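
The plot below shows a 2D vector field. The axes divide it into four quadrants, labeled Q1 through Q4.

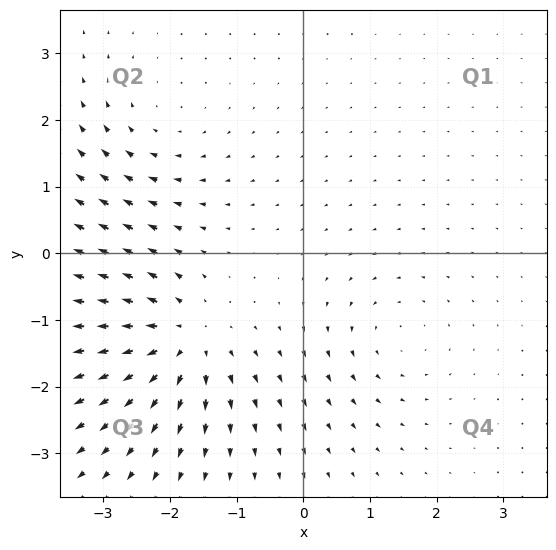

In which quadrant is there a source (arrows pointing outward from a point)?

Q3

The source sits at approximately (-1.8, -1.3), which lies in quadrant Q3. The divergence there is about +6, positive as expected for a source.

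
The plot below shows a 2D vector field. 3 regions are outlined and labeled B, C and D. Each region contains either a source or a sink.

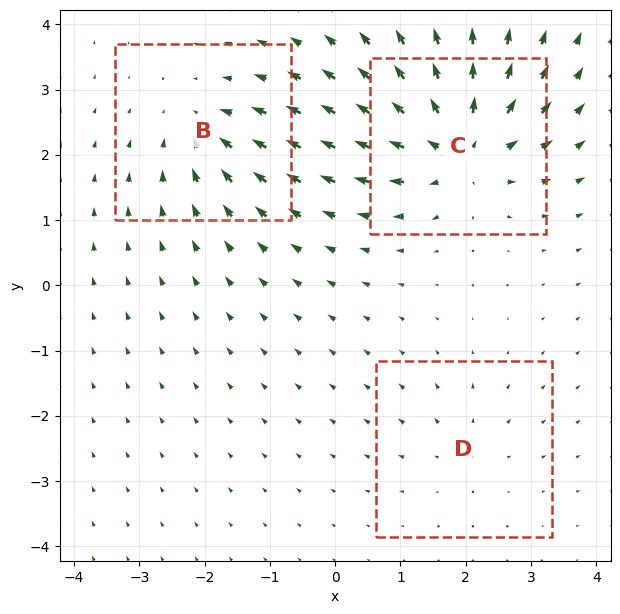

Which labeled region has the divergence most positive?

Divergence at each region's feature centre — B: about -4, C: about +6, D: about +2. Region C is most positive.

C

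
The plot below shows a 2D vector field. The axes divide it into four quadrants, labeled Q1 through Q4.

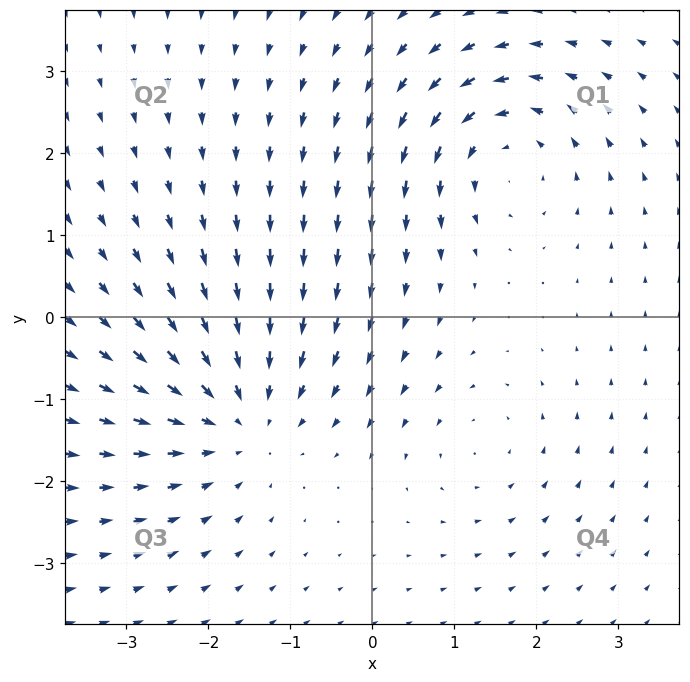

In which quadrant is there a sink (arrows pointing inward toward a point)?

Q3

The sink sits at approximately (-1.6, -1.2), which lies in quadrant Q3. The divergence there is about -4, negative as expected for a sink.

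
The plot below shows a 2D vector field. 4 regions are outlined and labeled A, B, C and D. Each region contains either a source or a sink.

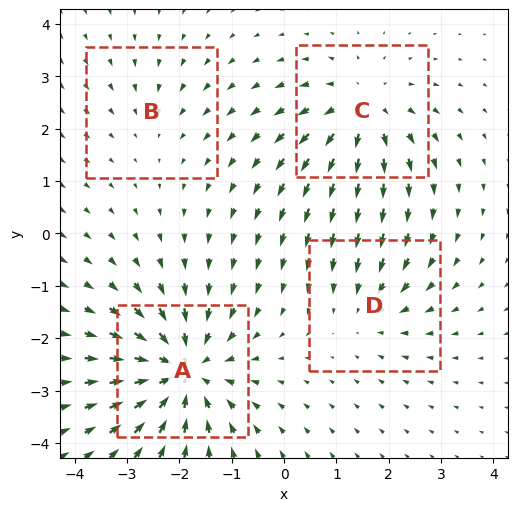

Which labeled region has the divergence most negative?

A

Divergence at each region's feature centre — A: about -7, B: about -2, C: about +5, D: about -3. Region A is most negative.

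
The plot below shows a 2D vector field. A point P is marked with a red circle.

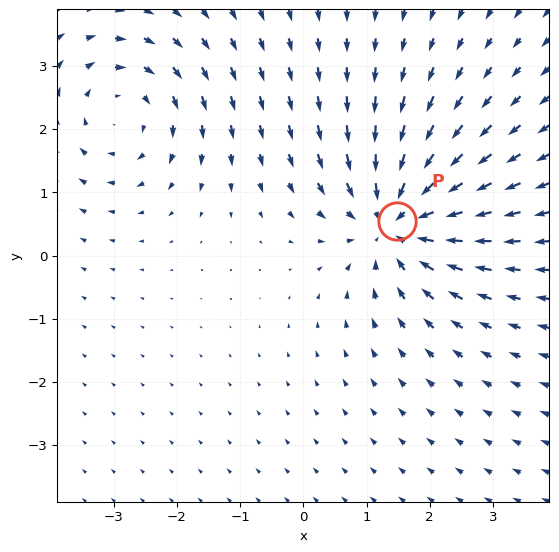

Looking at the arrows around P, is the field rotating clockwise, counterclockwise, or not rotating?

not rotating

Near P at (1.5, 0.5) the arrows show no circulation. The curl there is ≈0.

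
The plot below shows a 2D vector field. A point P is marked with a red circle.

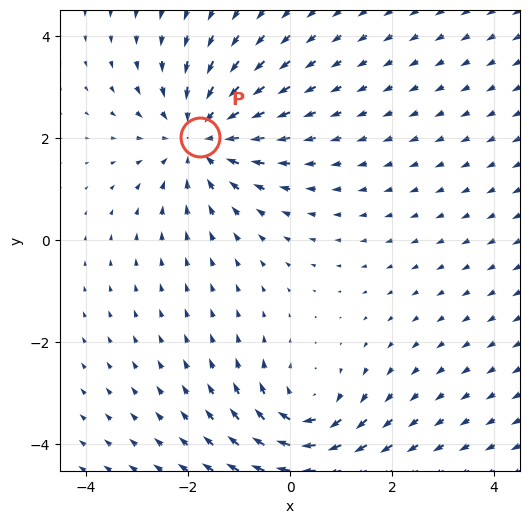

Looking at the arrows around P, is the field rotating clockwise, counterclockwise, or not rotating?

not rotating

Near P at (-1.8, 2.0) the arrows show no circulation. The curl there is ≈0.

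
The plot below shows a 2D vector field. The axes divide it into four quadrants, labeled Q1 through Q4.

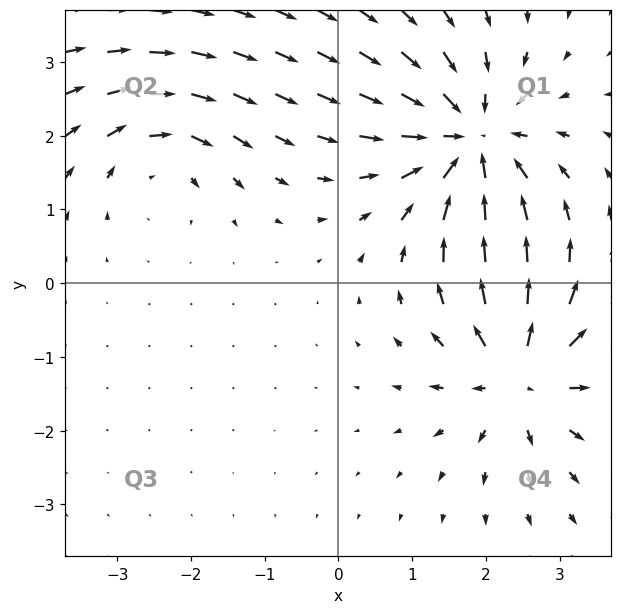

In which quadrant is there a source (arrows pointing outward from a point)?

Q4

The source sits at approximately (2.5, -1.2), which lies in quadrant Q4. The divergence there is about +5, positive as expected for a source.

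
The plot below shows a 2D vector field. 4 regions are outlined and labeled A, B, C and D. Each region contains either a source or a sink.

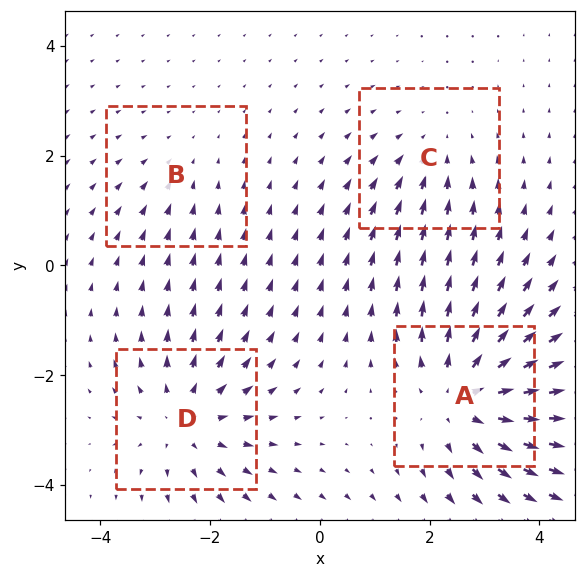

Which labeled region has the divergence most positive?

Divergence at each region's feature centre — A: about +6, B: about -2, C: about -3, D: about +4. Region A is most positive.

A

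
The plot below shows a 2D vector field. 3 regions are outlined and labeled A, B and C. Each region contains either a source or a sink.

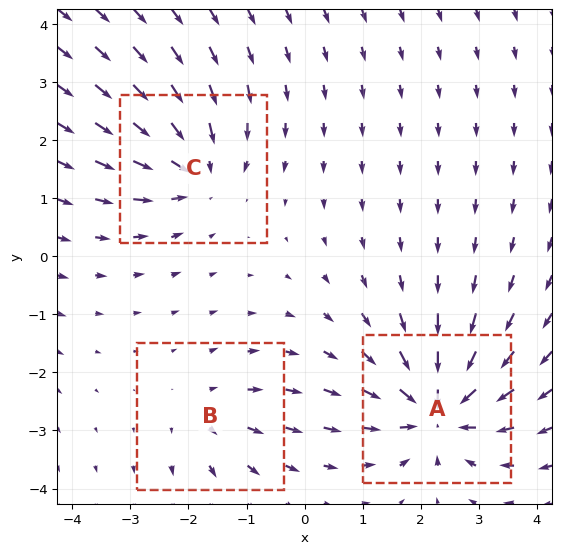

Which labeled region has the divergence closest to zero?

Divergence at each region's feature centre — A: about -6, B: about +2, C: about -4. Region B is closest to zero.

B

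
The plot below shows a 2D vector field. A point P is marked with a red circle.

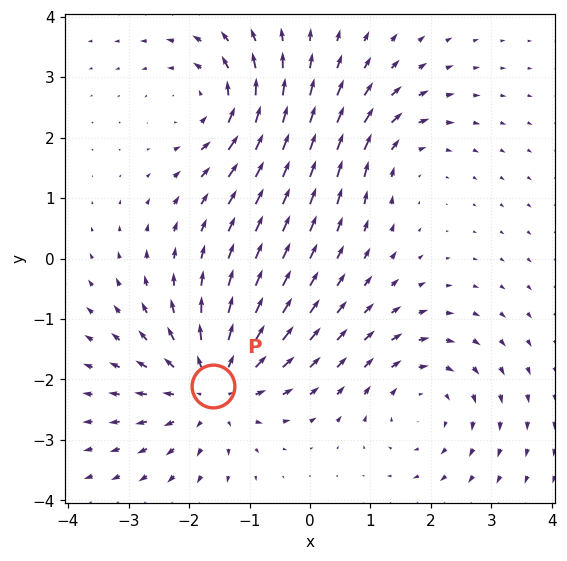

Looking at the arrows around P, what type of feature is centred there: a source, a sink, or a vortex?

At P (-1.6, -2.1) the arrows spread outward. Divergence about +5, curl ≈0 — positive divergence with near-zero curl is a source.

source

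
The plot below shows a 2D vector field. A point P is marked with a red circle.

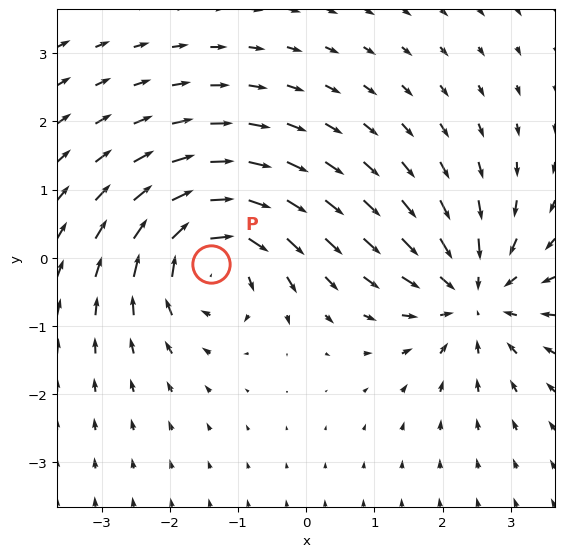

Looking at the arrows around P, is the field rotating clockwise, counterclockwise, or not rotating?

Near P at (-1.4, -0.1) the arrows circulate clockwise. The curl (z-component) there is about -6; negative curl means clockwise rotation.

clockwise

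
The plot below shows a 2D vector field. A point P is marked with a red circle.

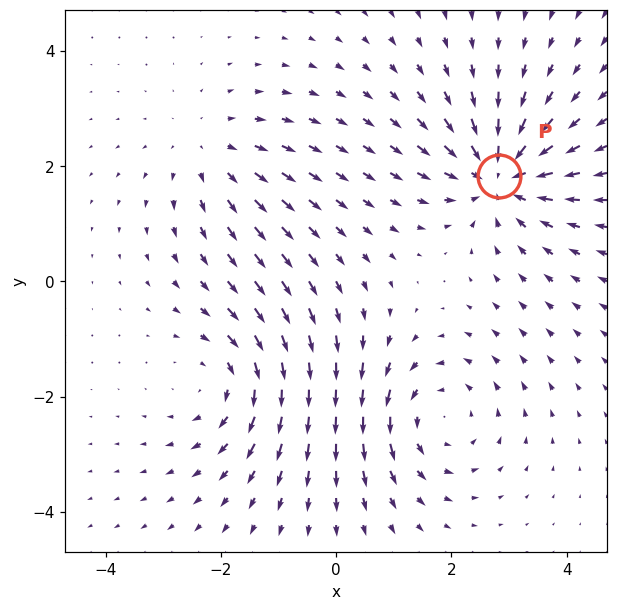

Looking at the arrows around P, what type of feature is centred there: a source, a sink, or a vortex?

sink

At P (2.8, 1.8) the arrows converge inward. Divergence about -5, curl ≈0 — negative divergence with near-zero curl is a sink.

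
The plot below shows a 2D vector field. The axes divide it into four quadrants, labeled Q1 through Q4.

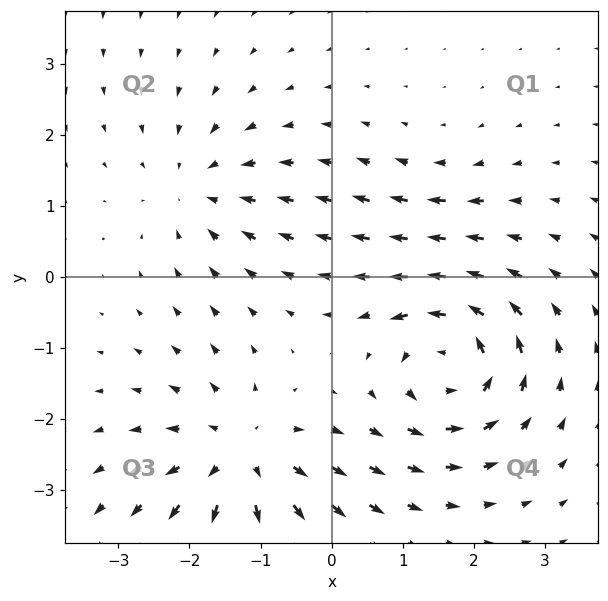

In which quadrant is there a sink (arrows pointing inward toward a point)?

Q2

The sink sits at approximately (-1.9, 1.2), which lies in quadrant Q2. The divergence there is about -4, negative as expected for a sink.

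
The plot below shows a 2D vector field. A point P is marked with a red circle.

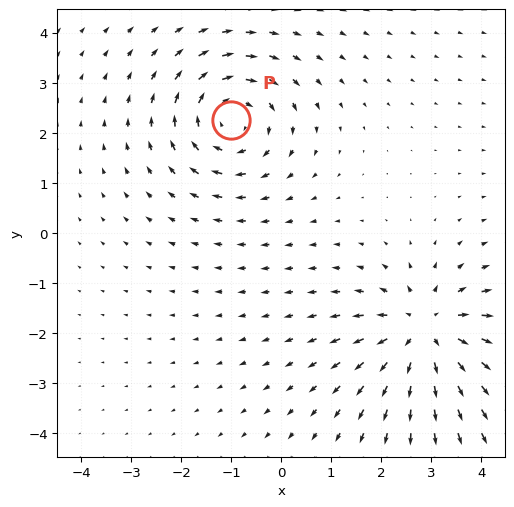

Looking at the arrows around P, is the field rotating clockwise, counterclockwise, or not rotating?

Near P at (-1.0, 2.3) the arrows circulate clockwise. The curl (z-component) there is about -5; negative curl means clockwise rotation.

clockwise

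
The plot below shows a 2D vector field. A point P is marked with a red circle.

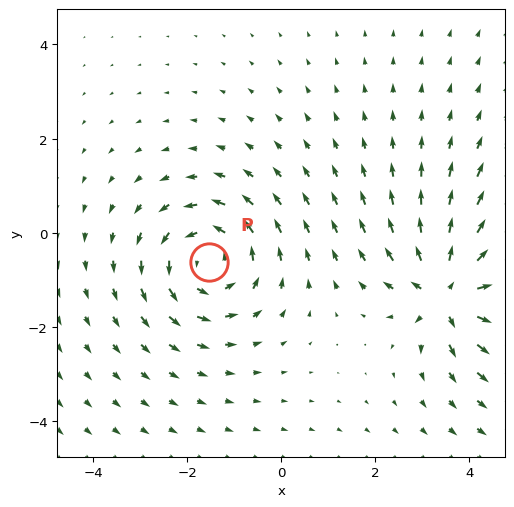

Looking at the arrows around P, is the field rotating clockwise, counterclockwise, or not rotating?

Near P at (-1.5, -0.6) the arrows circulate counterclockwise. The curl (z-component) there is about +3; positive curl means counterclockwise rotation.

counterclockwise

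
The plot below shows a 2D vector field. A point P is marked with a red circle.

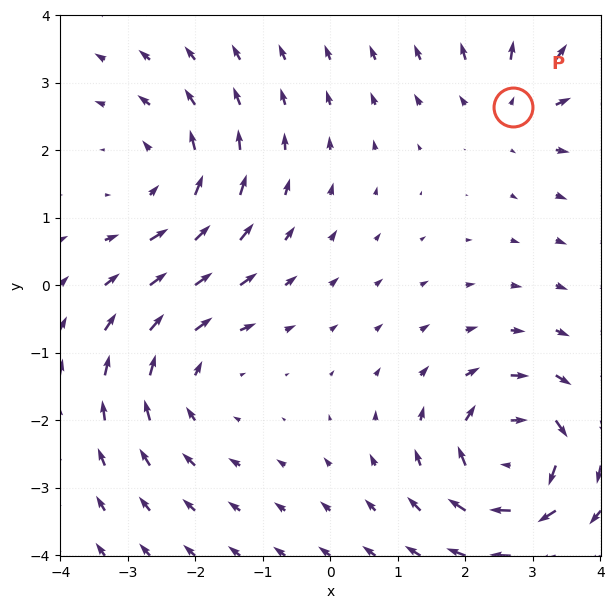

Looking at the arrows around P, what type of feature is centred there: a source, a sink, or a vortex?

source

At P (2.7, 2.6) the arrows spread outward. Divergence about +3, curl ≈0 — positive divergence with near-zero curl is a source.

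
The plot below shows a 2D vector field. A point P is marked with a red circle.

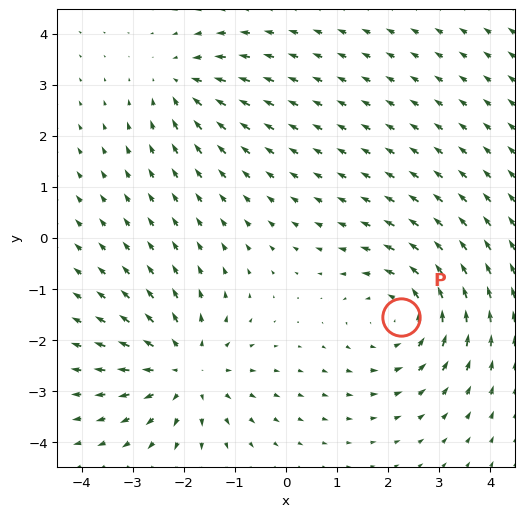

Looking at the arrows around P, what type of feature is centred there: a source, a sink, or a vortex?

vortex

At P (2.2, -1.5) the arrows circulate counterclockwise. Divergence ≈0, curl about +4 — near-zero divergence with nonzero curl is a vortex.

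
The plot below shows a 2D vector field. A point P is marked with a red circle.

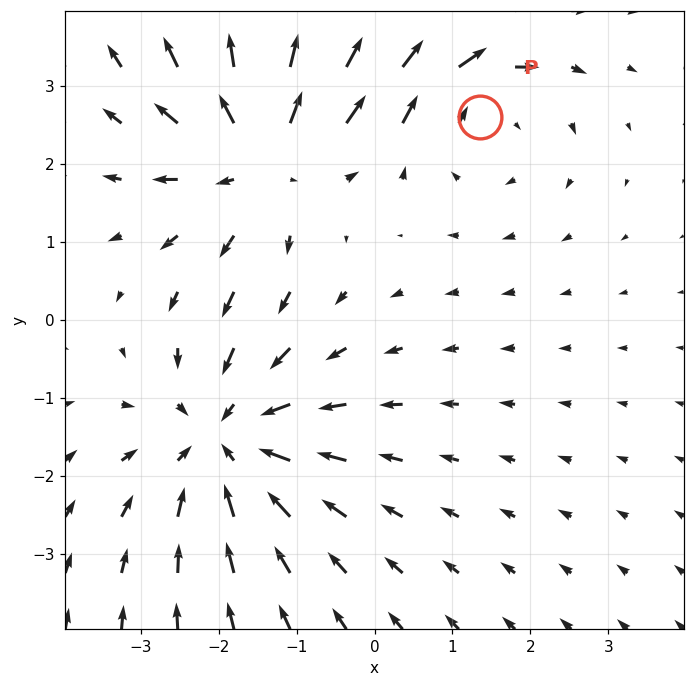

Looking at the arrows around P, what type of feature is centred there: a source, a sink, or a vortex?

vortex

At P (1.4, 2.6) the arrows circulate clockwise. Divergence ≈0, curl about -3 — near-zero divergence with nonzero curl is a vortex.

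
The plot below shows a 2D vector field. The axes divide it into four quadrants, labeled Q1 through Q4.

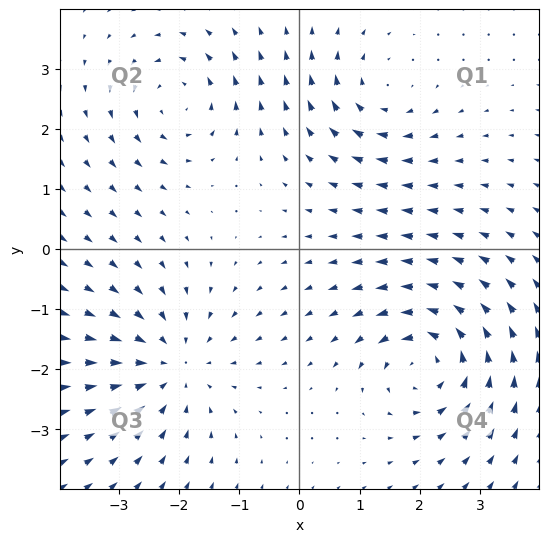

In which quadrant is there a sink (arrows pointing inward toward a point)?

The sink sits at approximately (-2.1, -1.9), which lies in quadrant Q3. The divergence there is about -4, negative as expected for a sink.

Q3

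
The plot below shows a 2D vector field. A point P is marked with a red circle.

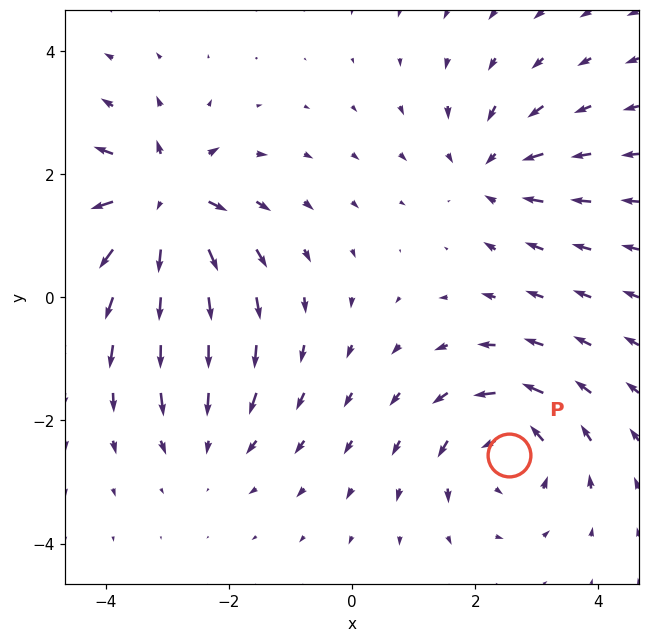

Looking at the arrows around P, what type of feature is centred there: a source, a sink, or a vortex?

vortex

At P (2.6, -2.6) the arrows circulate counterclockwise. Divergence ≈0, curl about +5 — near-zero divergence with nonzero curl is a vortex.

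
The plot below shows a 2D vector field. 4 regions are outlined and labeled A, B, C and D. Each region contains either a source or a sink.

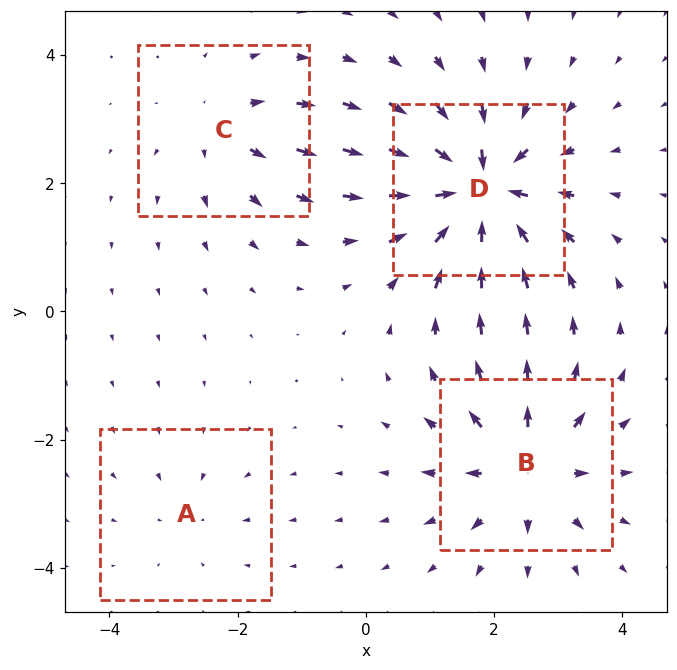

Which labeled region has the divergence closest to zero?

Divergence at each region's feature centre — A: about -2, B: about +6, C: about +4, D: about -8. Region A is closest to zero.

A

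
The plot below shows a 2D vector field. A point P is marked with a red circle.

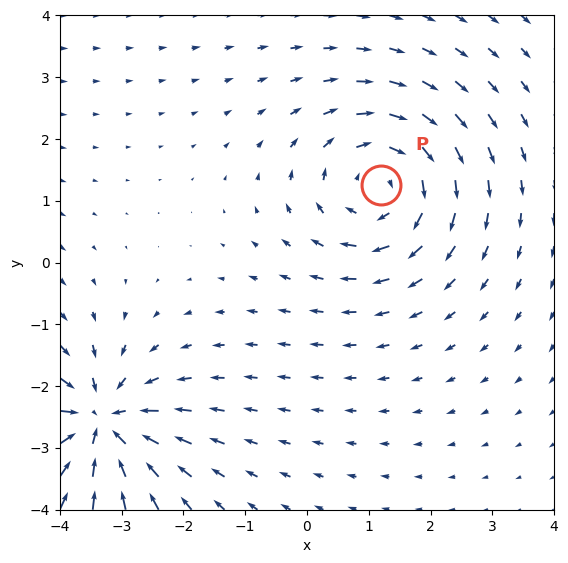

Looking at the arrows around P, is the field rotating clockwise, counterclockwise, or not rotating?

Near P at (1.2, 1.3) the arrows circulate clockwise. The curl (z-component) there is about -4; negative curl means clockwise rotation.

clockwise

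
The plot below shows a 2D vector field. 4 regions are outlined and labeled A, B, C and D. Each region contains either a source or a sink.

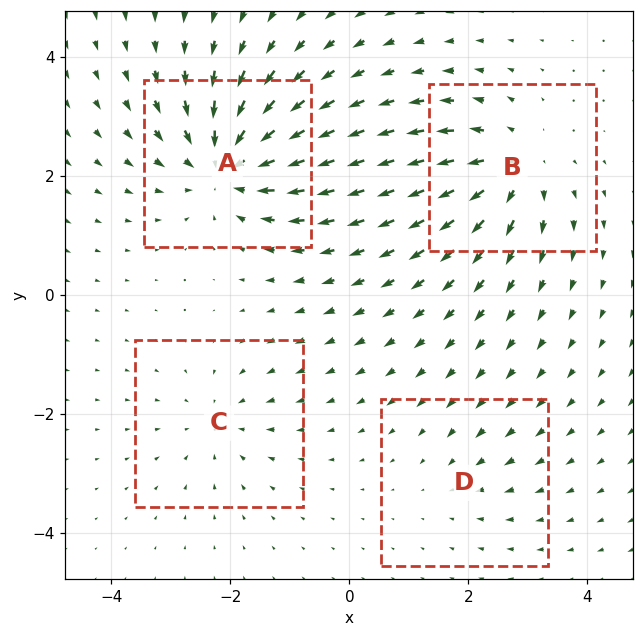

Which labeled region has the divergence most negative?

A

Divergence at each region's feature centre — A: about -7, B: about +5, C: about -3, D: about -2. Region A is most negative.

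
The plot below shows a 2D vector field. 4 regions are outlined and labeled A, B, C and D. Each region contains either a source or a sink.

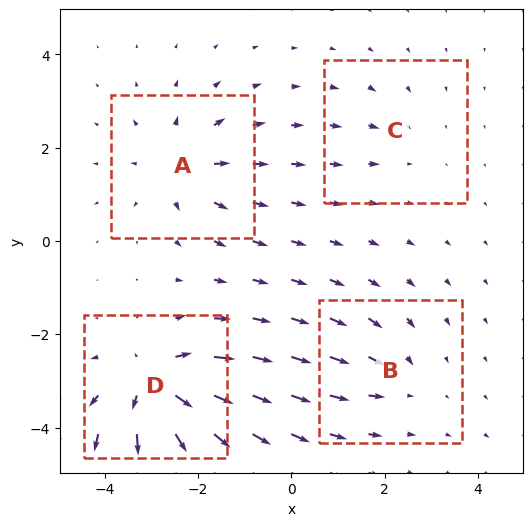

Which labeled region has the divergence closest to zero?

Divergence at each region's feature centre — A: about +5, B: about -3, C: about -2, D: about +8. Region C is closest to zero.

C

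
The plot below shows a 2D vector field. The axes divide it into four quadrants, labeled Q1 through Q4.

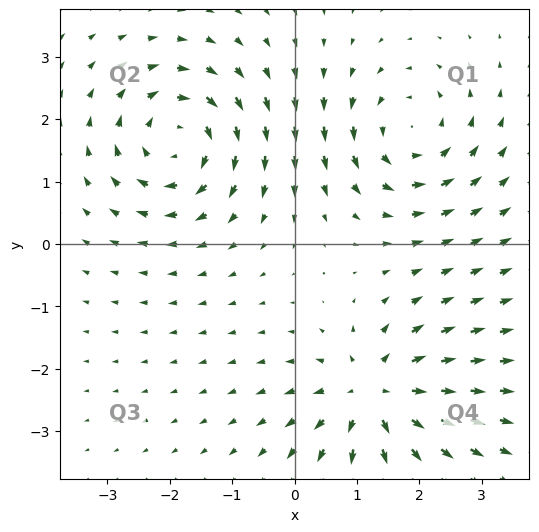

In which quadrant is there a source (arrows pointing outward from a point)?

The source sits at approximately (1.3, -2.4), which lies in quadrant Q4. The divergence there is about +6, positive as expected for a source.

Q4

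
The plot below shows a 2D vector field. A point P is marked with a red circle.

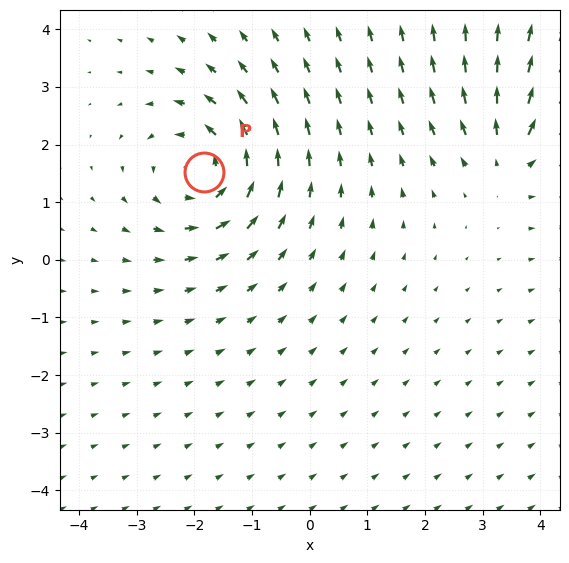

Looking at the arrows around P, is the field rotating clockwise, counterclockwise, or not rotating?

Near P at (-1.8, 1.5) the arrows circulate counterclockwise. The curl (z-component) there is about +4; positive curl means counterclockwise rotation.

counterclockwise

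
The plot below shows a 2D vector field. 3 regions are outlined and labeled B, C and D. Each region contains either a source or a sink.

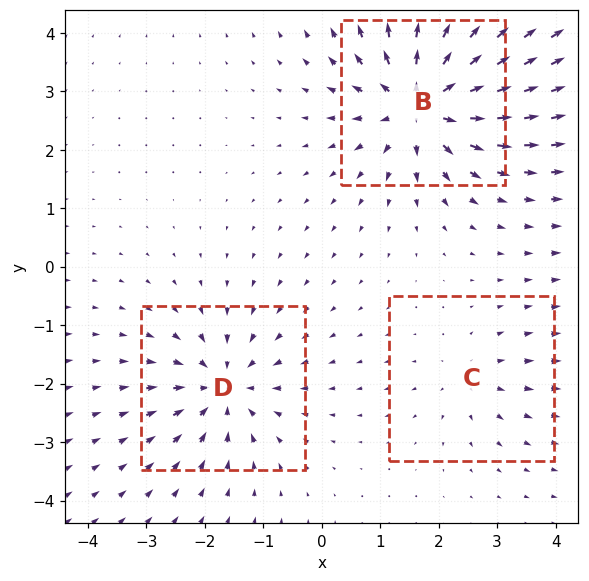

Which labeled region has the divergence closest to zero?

Divergence at each region's feature centre — B: about +6, C: about +2, D: about -4. Region C is closest to zero.

C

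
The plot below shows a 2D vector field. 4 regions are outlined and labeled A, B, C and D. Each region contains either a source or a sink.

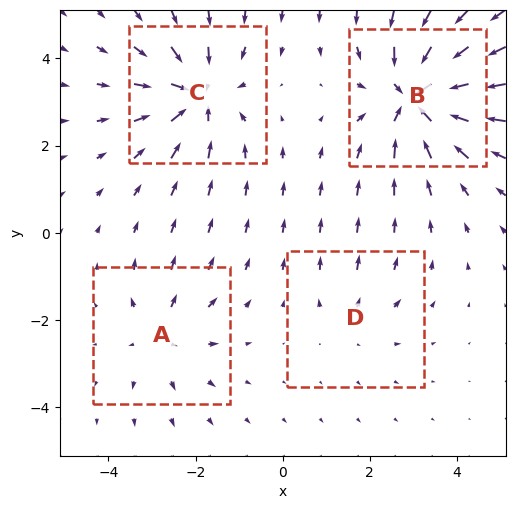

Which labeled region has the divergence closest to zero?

D

Divergence at each region's feature centre — A: about +3, B: about -6, C: about -5, D: about +2. Region D is closest to zero.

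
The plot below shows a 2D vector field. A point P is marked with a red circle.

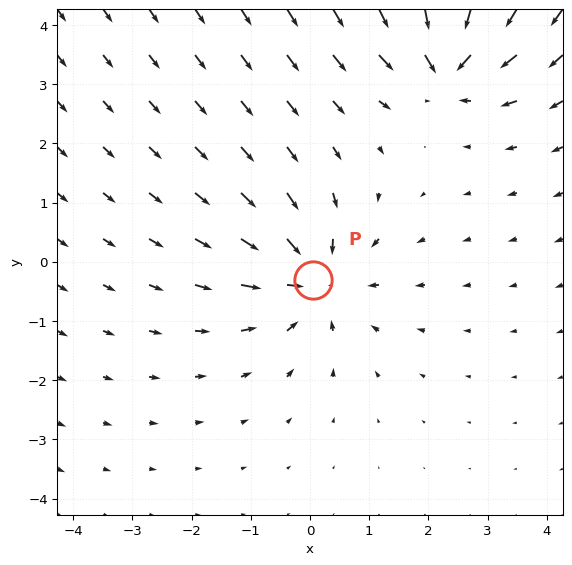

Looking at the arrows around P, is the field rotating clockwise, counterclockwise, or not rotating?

not rotating

Near P at (0.1, -0.3) the arrows show no circulation. The curl there is ≈0.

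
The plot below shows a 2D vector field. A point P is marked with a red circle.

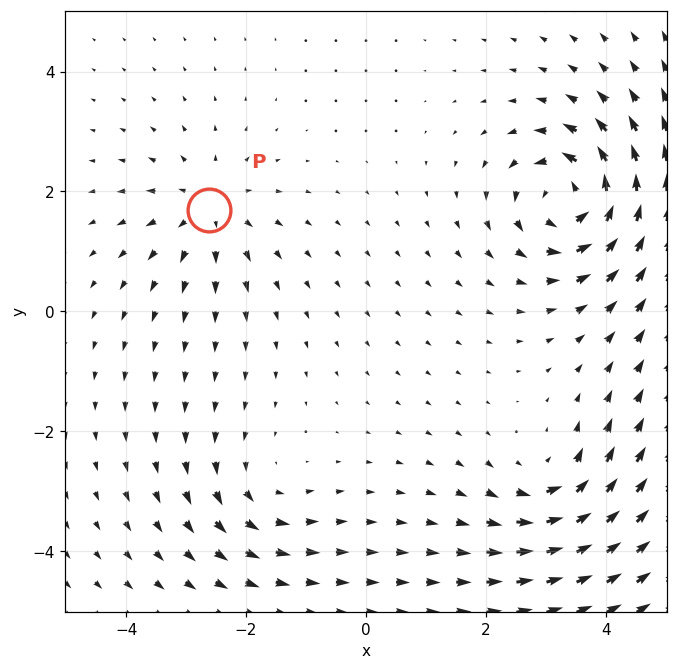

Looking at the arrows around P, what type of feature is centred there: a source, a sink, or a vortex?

source

At P (-2.6, 1.7) the arrows spread outward. Divergence about +3, curl ≈0 — positive divergence with near-zero curl is a source.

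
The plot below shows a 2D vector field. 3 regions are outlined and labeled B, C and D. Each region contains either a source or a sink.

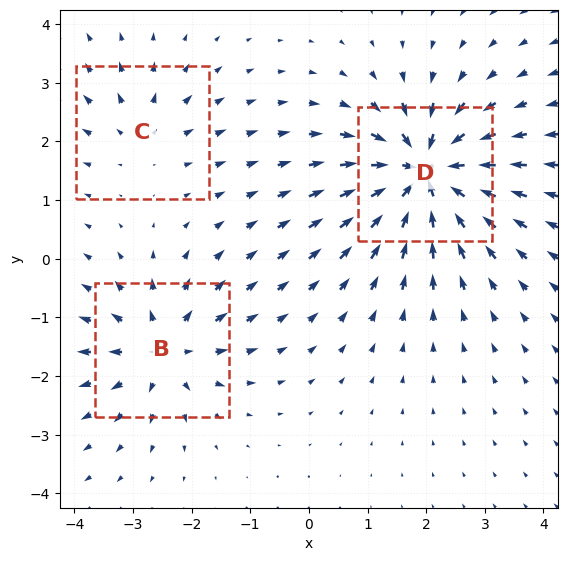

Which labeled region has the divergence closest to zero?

C

Divergence at each region's feature centre — B: about +4, C: about +2, D: about -6. Region C is closest to zero.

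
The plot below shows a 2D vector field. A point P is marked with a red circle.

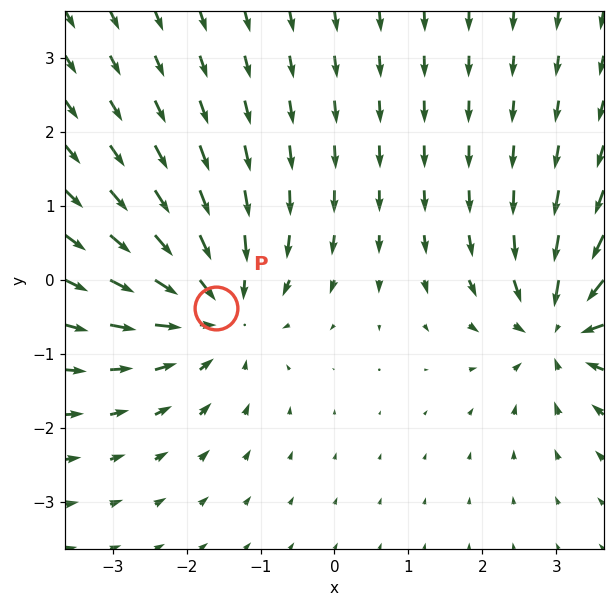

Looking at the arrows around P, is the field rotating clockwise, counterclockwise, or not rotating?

Near P at (-1.6, -0.4) the arrows show no circulation. The curl there is ≈0.

not rotating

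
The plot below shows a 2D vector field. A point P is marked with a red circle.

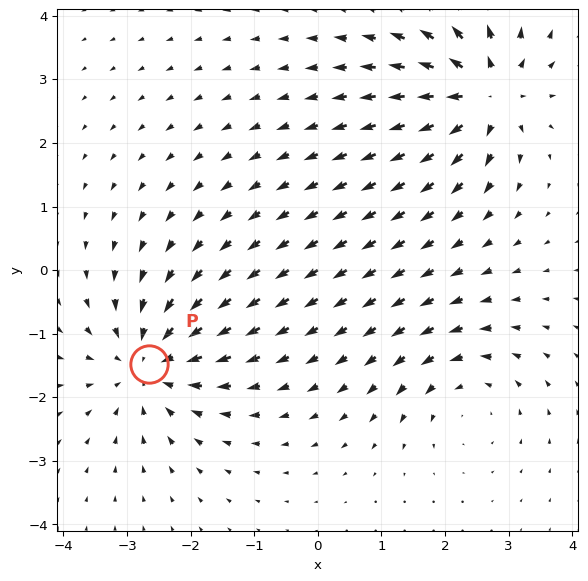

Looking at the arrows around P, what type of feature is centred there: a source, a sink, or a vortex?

At P (-2.6, -1.5) the arrows converge inward. Divergence about -5, curl ≈0 — negative divergence with near-zero curl is a sink.

sink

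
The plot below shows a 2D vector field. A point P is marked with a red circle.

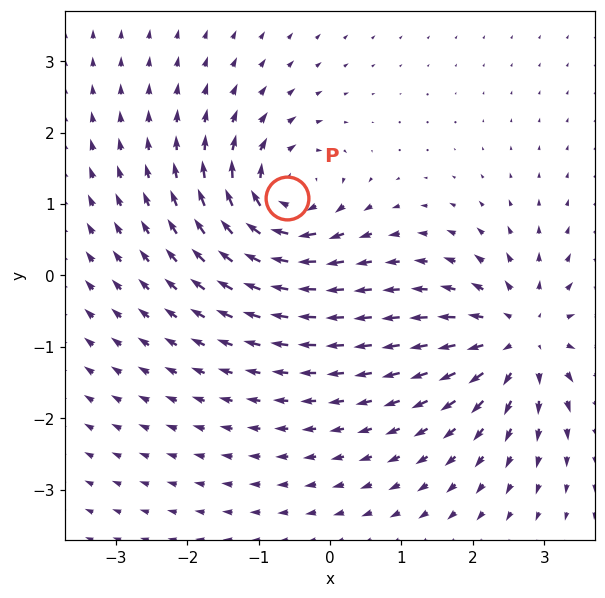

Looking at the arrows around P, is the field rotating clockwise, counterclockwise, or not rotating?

clockwise

Near P at (-0.6, 1.1) the arrows circulate clockwise. The curl (z-component) there is about -5; negative curl means clockwise rotation.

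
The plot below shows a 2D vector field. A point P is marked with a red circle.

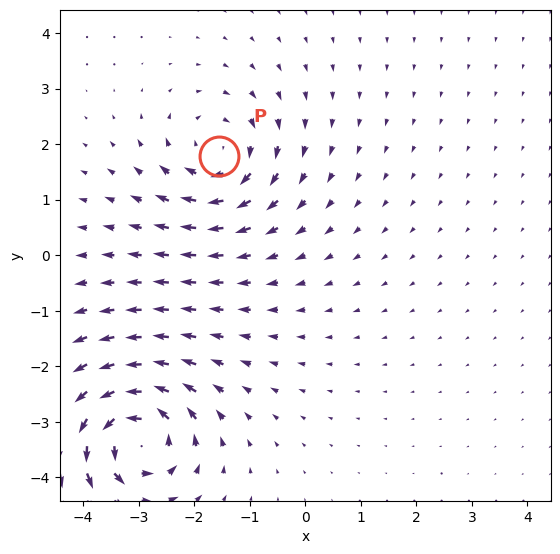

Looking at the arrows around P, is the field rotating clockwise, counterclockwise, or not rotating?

Near P at (-1.5, 1.8) the arrows circulate clockwise. The curl (z-component) there is about -4; negative curl means clockwise rotation.

clockwise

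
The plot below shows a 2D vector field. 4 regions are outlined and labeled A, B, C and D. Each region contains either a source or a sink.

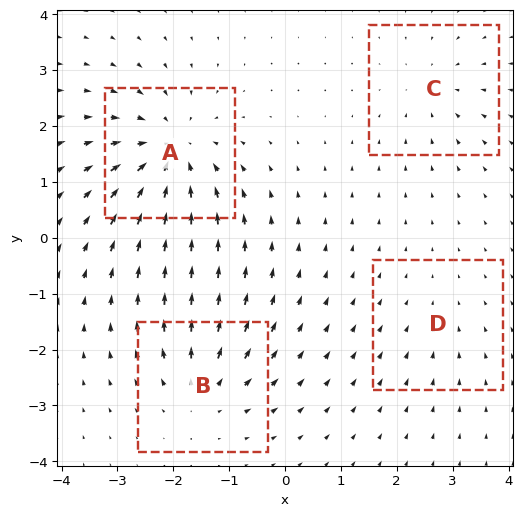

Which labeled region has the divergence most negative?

Divergence at each region's feature centre — A: about -7, B: about +5, C: about -3, D: about -2. Region A is most negative.

A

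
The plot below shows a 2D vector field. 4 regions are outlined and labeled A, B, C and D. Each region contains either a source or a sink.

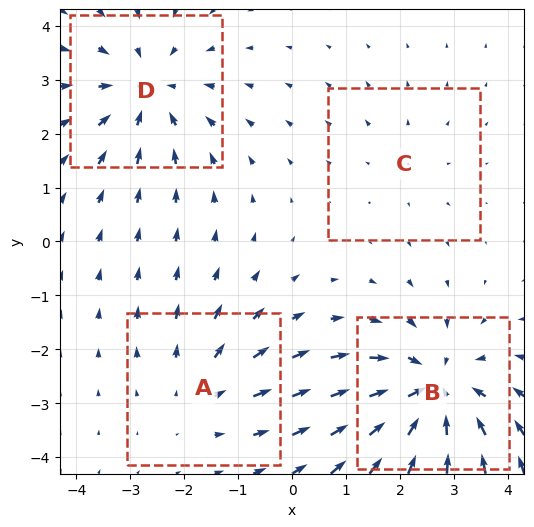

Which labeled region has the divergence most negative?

B

Divergence at each region's feature centre — A: about +3, B: about -5, C: about +2, D: about -4. Region B is most negative.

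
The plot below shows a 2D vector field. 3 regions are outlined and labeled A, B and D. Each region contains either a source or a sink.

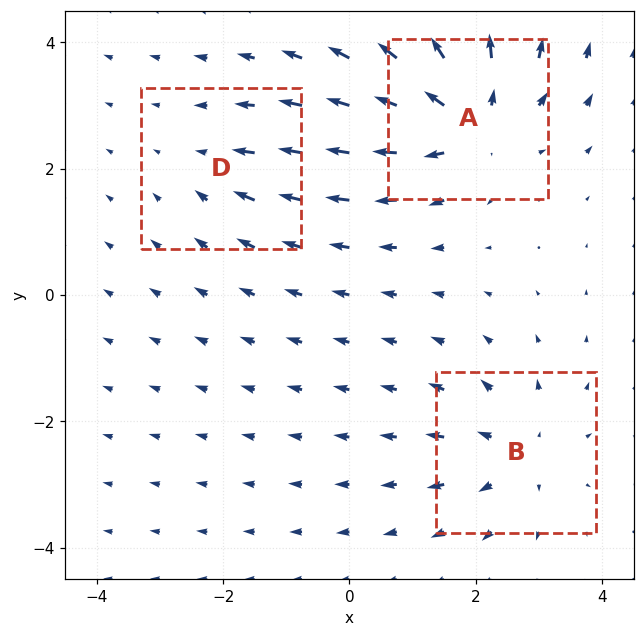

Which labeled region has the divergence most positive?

Divergence at each region's feature centre — A: about +5, B: about +3, D: about -2. Region A is most positive.

A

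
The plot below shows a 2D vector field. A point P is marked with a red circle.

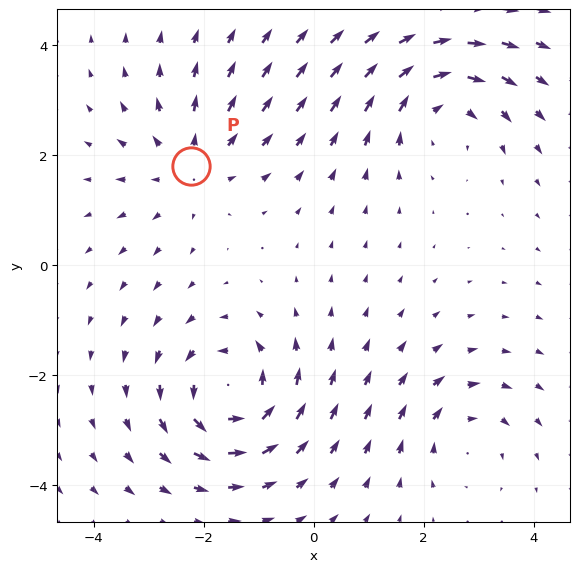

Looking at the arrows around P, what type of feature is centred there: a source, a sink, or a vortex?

source

At P (-2.2, 1.8) the arrows spread outward. Divergence about +3, curl ≈0 — positive divergence with near-zero curl is a source.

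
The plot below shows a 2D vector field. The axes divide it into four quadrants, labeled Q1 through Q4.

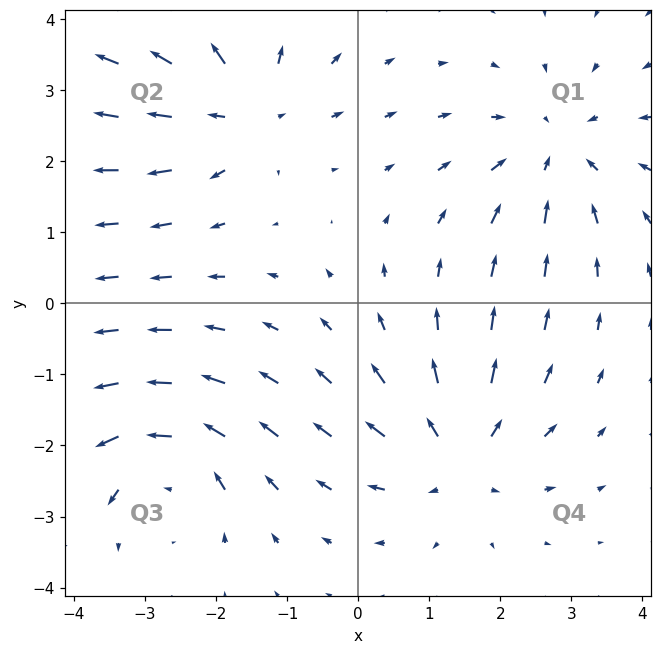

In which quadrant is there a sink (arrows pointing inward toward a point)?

Q1

The sink sits at approximately (2.8, 2.1), which lies in quadrant Q1. The divergence there is about -5, negative as expected for a sink.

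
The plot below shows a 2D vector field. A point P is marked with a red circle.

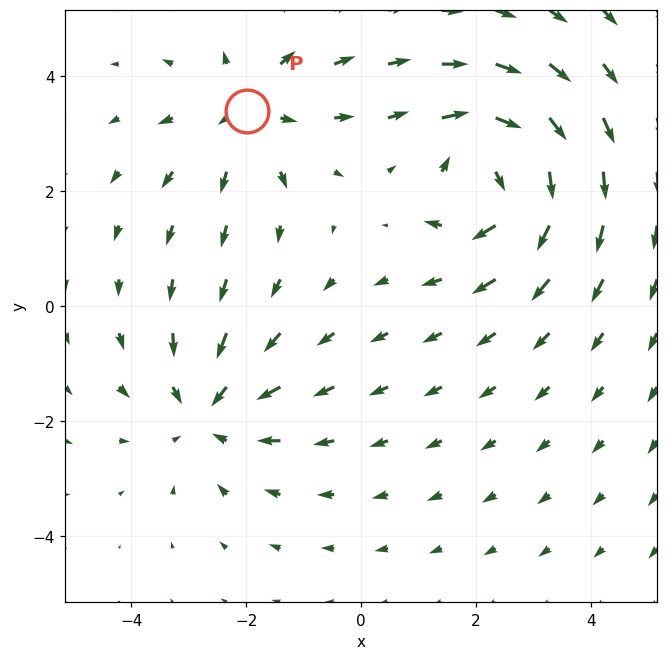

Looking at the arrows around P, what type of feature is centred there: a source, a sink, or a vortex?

At P (-2.0, 3.4) the arrows spread outward. Divergence about +3, curl ≈0 — positive divergence with near-zero curl is a source.

source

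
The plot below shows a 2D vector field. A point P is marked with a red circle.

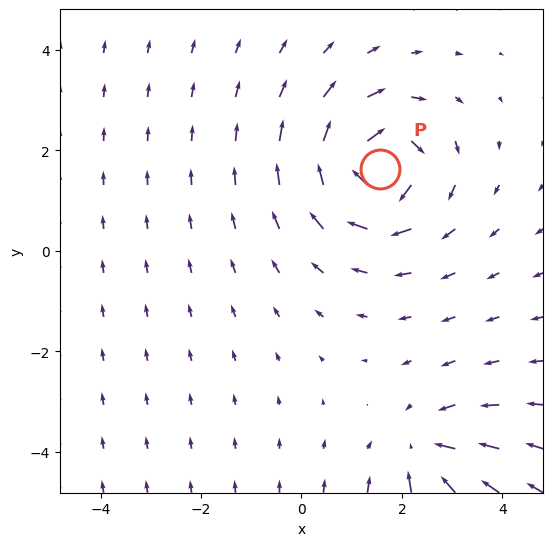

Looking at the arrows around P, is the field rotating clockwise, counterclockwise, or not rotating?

Near P at (1.6, 1.6) the arrows circulate clockwise. The curl (z-component) there is about -6; negative curl means clockwise rotation.

clockwise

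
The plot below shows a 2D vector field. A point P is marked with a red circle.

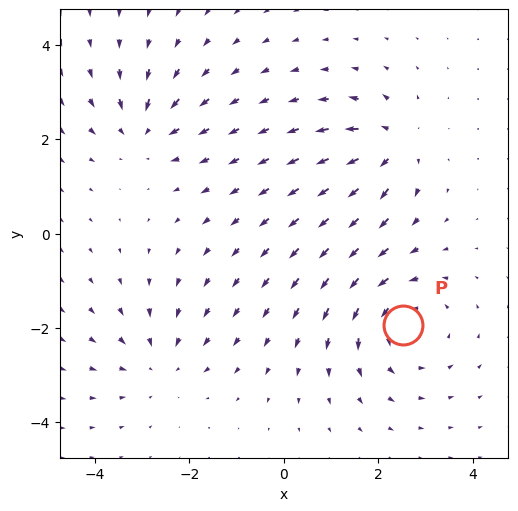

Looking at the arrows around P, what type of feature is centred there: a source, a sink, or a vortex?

vortex

At P (2.5, -1.9) the arrows circulate counterclockwise. Divergence ≈0, curl about +4 — near-zero divergence with nonzero curl is a vortex.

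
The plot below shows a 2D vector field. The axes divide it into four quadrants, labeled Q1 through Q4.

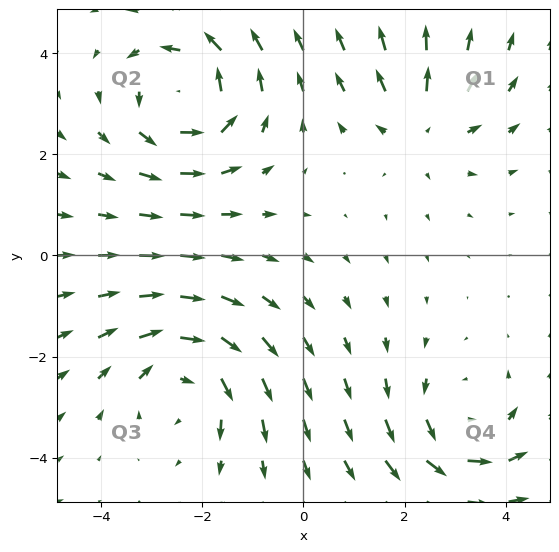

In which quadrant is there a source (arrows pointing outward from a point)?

Q1

The source sits at approximately (2.3, 2.6), which lies in quadrant Q1. The divergence there is about +3, positive as expected for a source.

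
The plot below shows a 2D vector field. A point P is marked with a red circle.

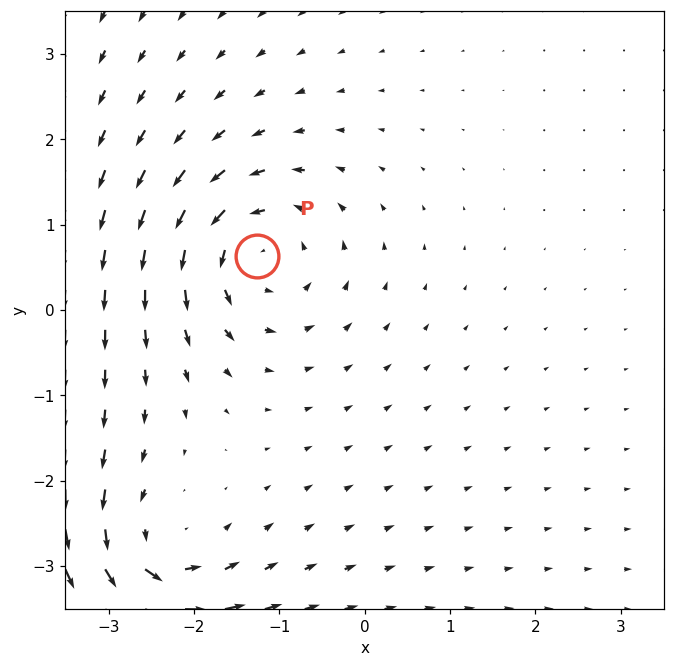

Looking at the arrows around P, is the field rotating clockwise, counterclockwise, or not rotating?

counterclockwise

Near P at (-1.3, 0.6) the arrows circulate counterclockwise. The curl (z-component) there is about +4; positive curl means counterclockwise rotation.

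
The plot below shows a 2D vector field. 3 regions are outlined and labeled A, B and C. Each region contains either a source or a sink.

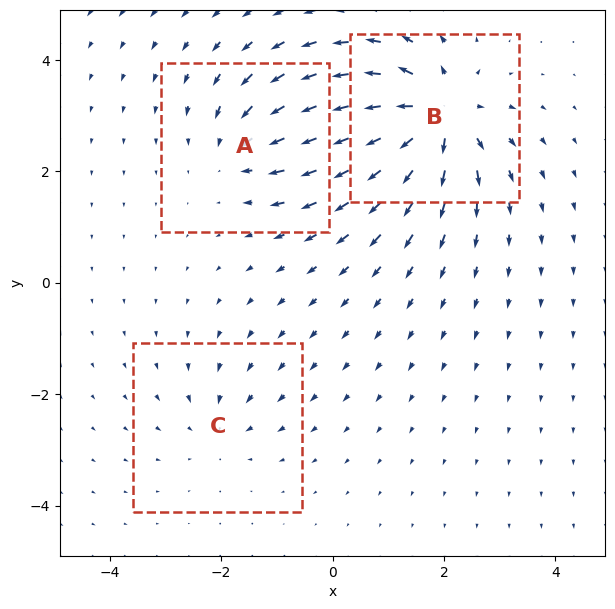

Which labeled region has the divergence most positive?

Divergence at each region's feature centre — A: about -4, B: about +6, C: about -2. Region B is most positive.

B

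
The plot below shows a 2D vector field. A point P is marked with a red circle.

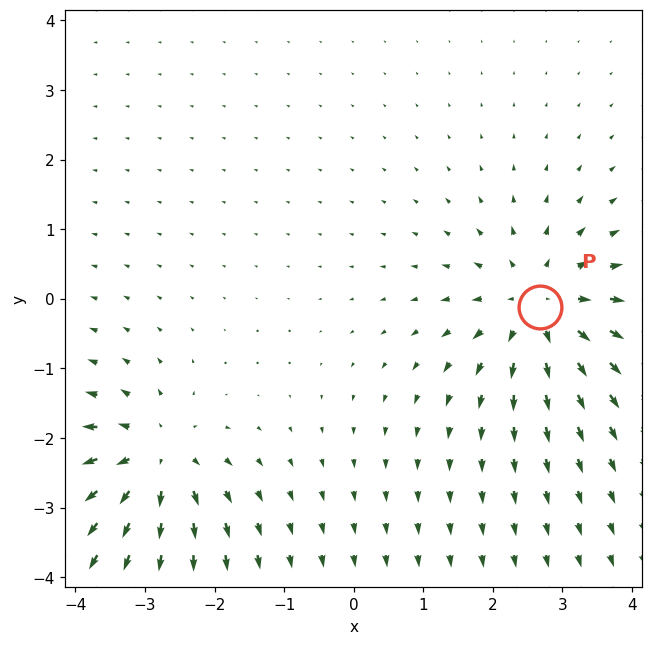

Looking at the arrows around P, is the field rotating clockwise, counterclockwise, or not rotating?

Near P at (2.7, -0.1) the arrows show no circulation. The curl there is ≈0.

not rotating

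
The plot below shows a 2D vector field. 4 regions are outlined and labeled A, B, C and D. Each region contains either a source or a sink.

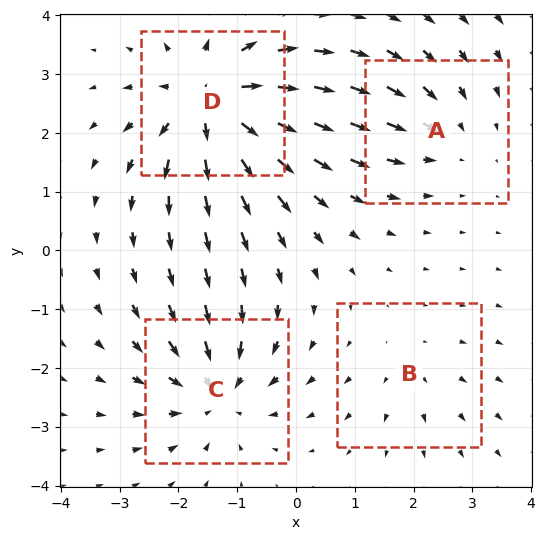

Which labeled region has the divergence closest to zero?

B

Divergence at each region's feature centre — A: about -3, B: about +2, C: about -5, D: about +7. Region B is closest to zero.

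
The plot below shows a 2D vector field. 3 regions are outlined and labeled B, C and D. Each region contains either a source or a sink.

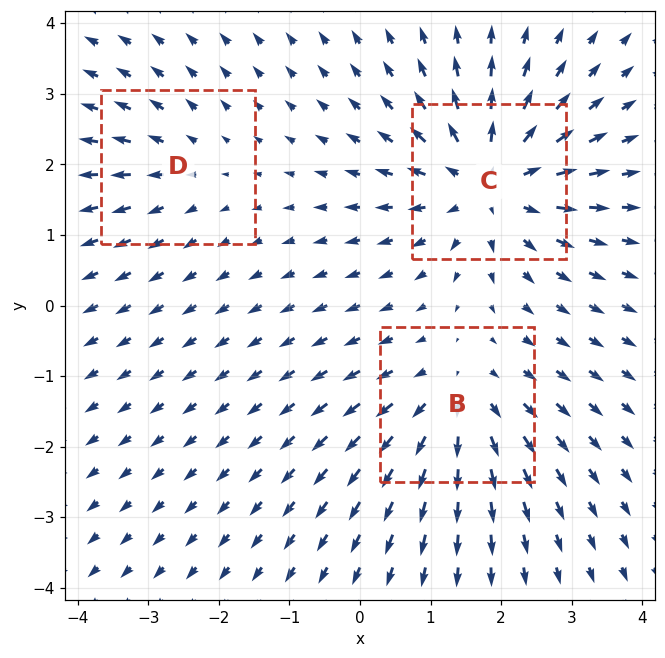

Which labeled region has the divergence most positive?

C

Divergence at each region's feature centre — B: about +3, C: about +5, D: about +2. Region C is most positive.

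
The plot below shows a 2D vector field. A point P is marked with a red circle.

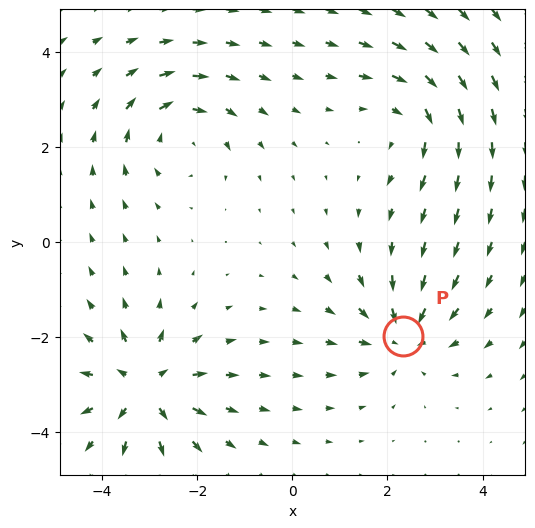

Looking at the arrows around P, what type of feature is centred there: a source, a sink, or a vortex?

At P (2.3, -2.0) the arrows converge inward. Divergence about -4, curl ≈0 — negative divergence with near-zero curl is a sink.

sink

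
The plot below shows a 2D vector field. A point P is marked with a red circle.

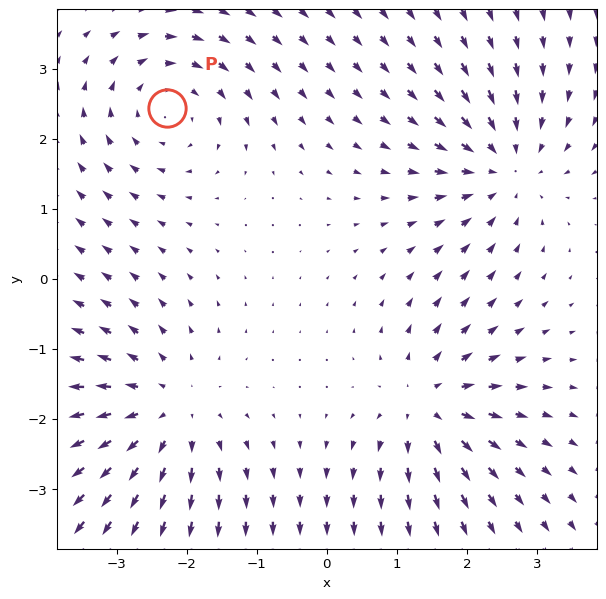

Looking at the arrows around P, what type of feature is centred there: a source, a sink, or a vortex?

vortex

At P (-2.3, 2.4) the arrows circulate clockwise. Divergence ≈0, curl about -4 — near-zero divergence with nonzero curl is a vortex.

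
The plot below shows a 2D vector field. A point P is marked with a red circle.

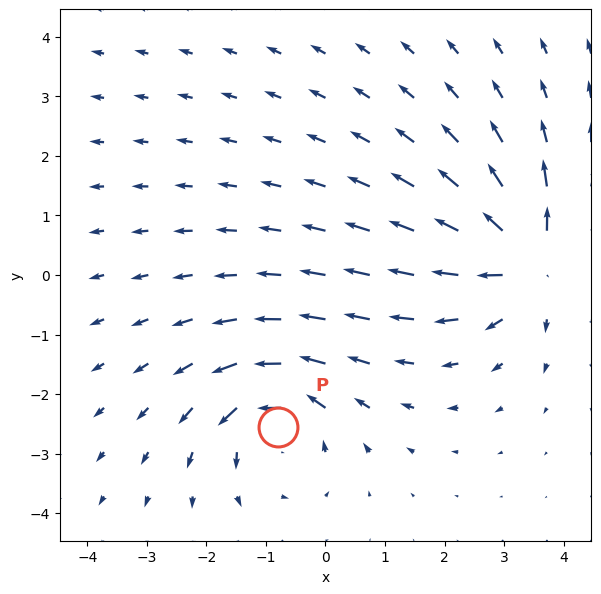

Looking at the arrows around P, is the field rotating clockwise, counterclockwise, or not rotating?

Near P at (-0.8, -2.6) the arrows circulate counterclockwise. The curl (z-component) there is about +3; positive curl means counterclockwise rotation.

counterclockwise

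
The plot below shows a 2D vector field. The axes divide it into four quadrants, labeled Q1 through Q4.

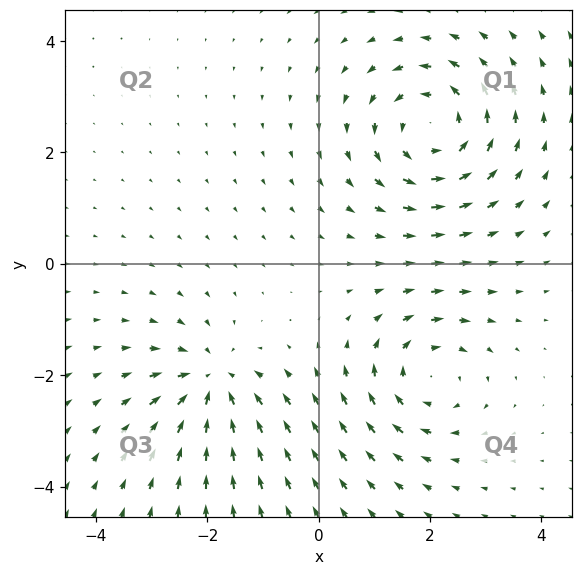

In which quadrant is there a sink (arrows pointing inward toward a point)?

Q3

The sink sits at approximately (-1.9, -2.1), which lies in quadrant Q3. The divergence there is about -5, negative as expected for a sink.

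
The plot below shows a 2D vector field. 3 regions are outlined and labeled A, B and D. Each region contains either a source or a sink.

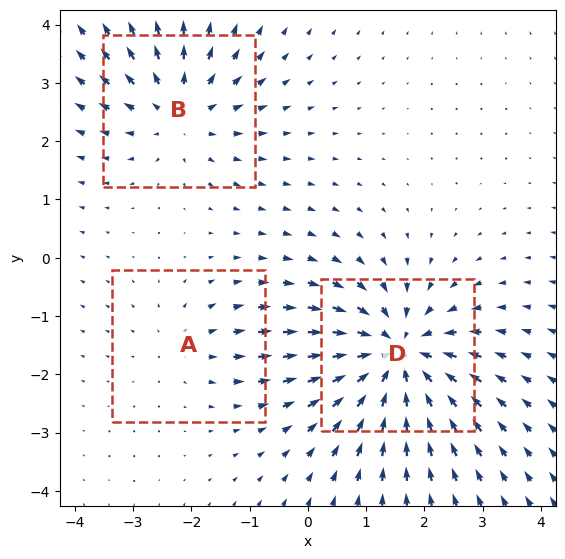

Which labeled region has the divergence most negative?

D

Divergence at each region's feature centre — A: about +2, B: about +4, D: about -6. Region D is most negative.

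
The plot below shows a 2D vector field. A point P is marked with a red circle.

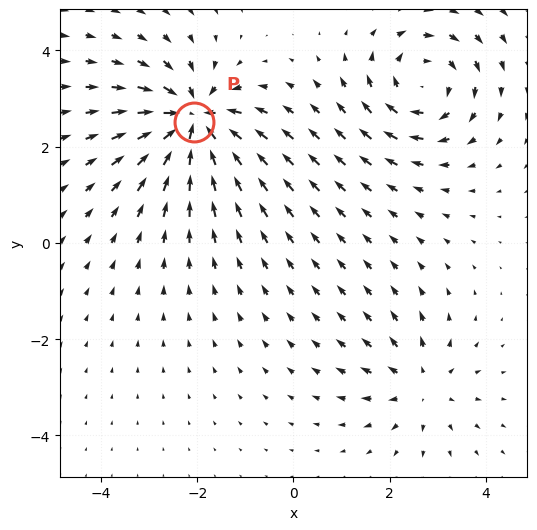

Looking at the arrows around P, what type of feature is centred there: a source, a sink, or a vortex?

sink

At P (-2.1, 2.5) the arrows converge inward. Divergence about -6, curl ≈0 — negative divergence with near-zero curl is a sink.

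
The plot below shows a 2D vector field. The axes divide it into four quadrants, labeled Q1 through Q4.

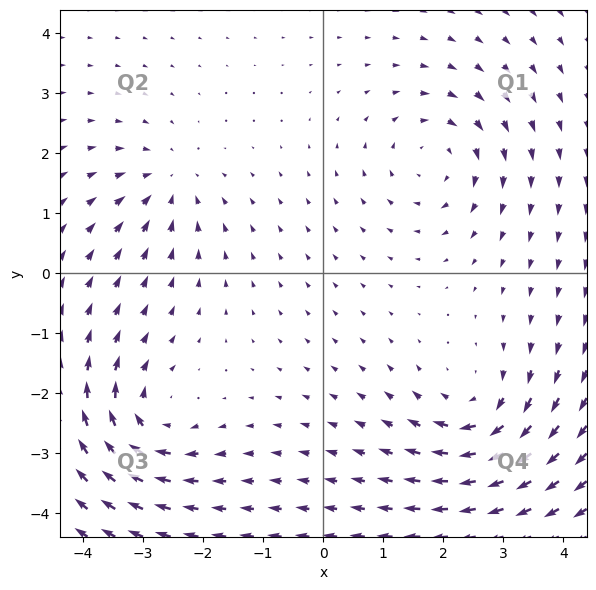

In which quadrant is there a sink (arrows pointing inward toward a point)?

The sink sits at approximately (-2.6, 1.5), which lies in quadrant Q2. The divergence there is about -4, negative as expected for a sink.

Q2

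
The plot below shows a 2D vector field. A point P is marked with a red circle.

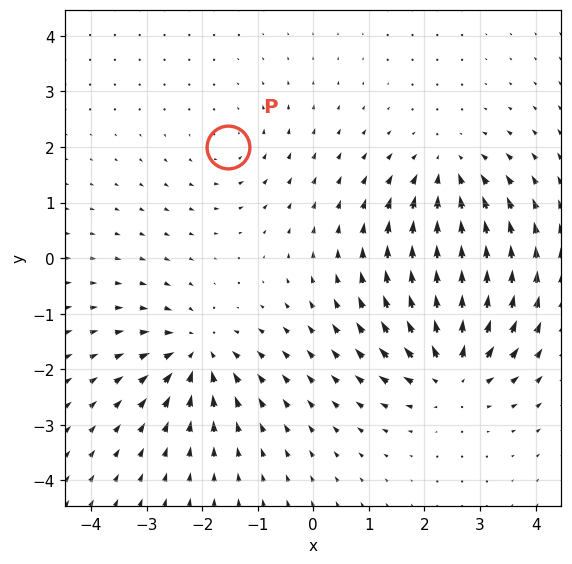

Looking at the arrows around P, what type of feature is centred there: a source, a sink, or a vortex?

vortex

At P (-1.5, 2.0) the arrows circulate counterclockwise. Divergence ≈0, curl about +2 — near-zero divergence with nonzero curl is a vortex.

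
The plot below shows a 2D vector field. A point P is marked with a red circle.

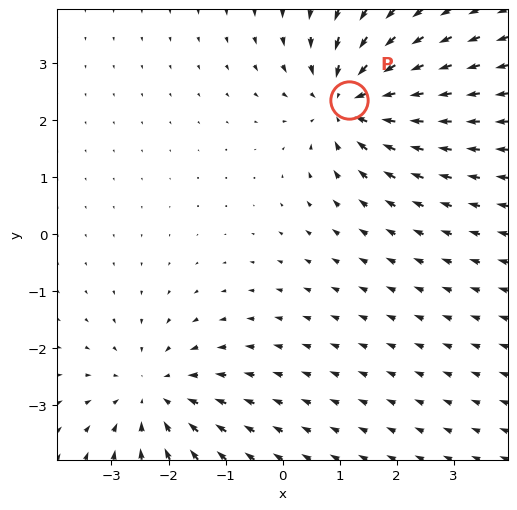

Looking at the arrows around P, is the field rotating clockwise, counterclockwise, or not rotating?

Near P at (1.2, 2.3) the arrows show no circulation. The curl there is ≈0.

not rotating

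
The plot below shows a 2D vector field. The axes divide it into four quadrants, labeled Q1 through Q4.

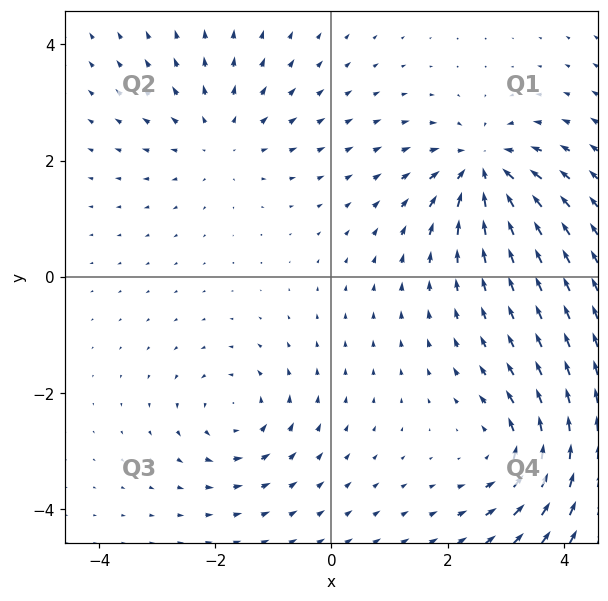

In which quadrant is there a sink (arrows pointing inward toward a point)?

Q1

The sink sits at approximately (2.6, 1.9), which lies in quadrant Q1. The divergence there is about -6, negative as expected for a sink.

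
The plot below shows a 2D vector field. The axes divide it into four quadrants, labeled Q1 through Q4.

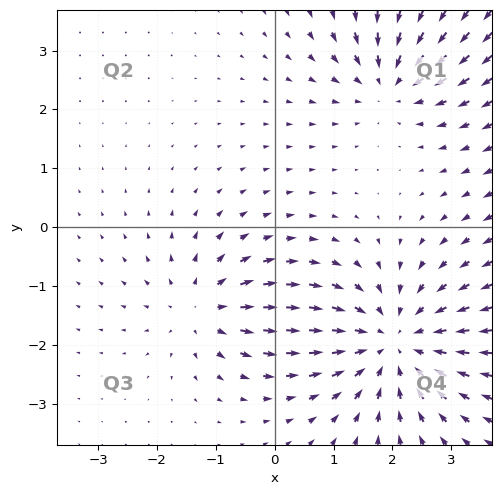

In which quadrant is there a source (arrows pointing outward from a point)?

The source sits at approximately (-1.2, -1.4), which lies in quadrant Q3. The divergence there is about +3, positive as expected for a source.

Q3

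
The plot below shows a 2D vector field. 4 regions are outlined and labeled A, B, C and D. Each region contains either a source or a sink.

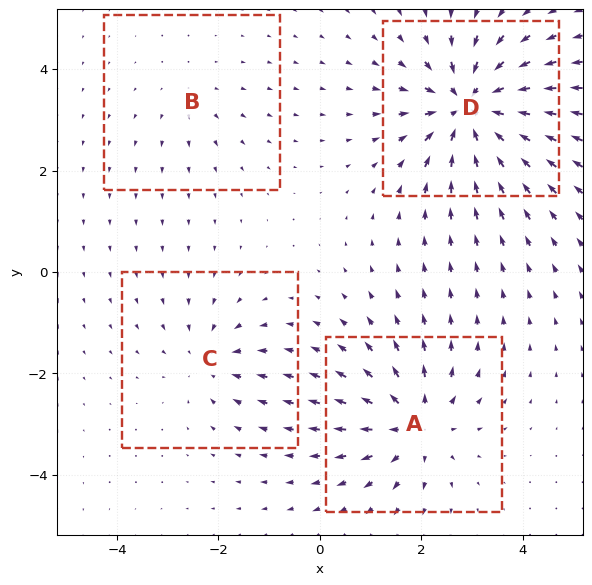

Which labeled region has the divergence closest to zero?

Divergence at each region's feature centre — A: about +5, B: about +2, C: about -4, D: about -8. Region B is closest to zero.

B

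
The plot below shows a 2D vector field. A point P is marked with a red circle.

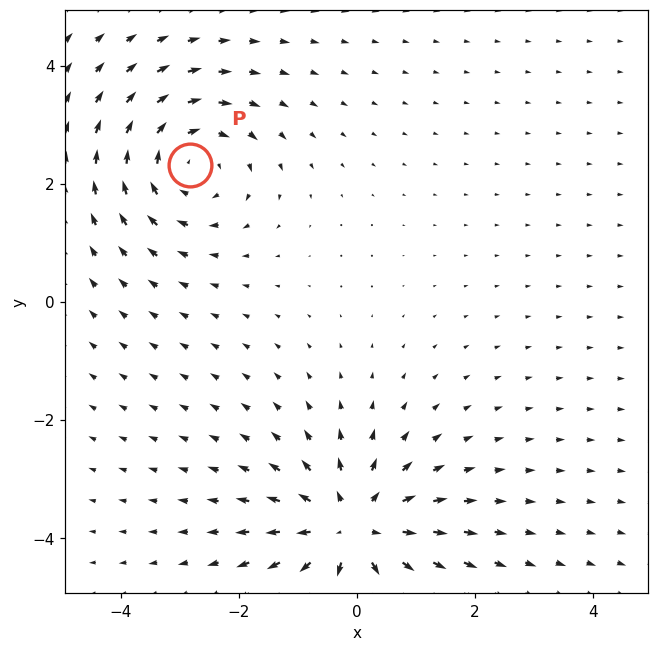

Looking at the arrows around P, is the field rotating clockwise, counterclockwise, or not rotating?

clockwise

Near P at (-2.8, 2.3) the arrows circulate clockwise. The curl (z-component) there is about -3; negative curl means clockwise rotation.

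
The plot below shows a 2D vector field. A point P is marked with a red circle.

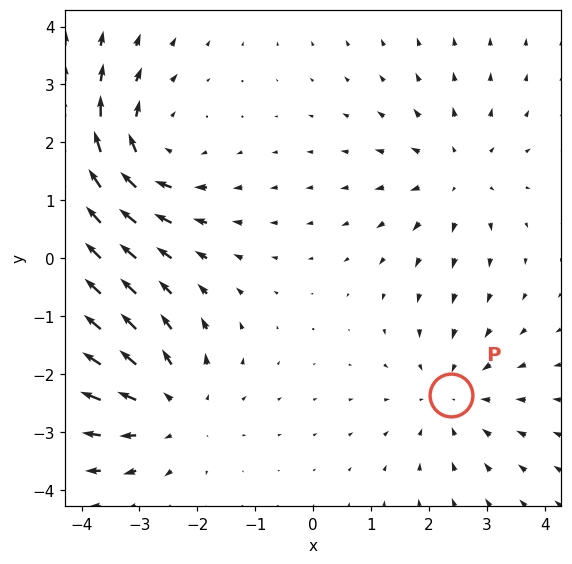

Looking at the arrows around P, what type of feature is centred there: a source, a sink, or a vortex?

sink

At P (2.4, -2.4) the arrows converge inward. Divergence about -2, curl ≈0 — negative divergence with near-zero curl is a sink.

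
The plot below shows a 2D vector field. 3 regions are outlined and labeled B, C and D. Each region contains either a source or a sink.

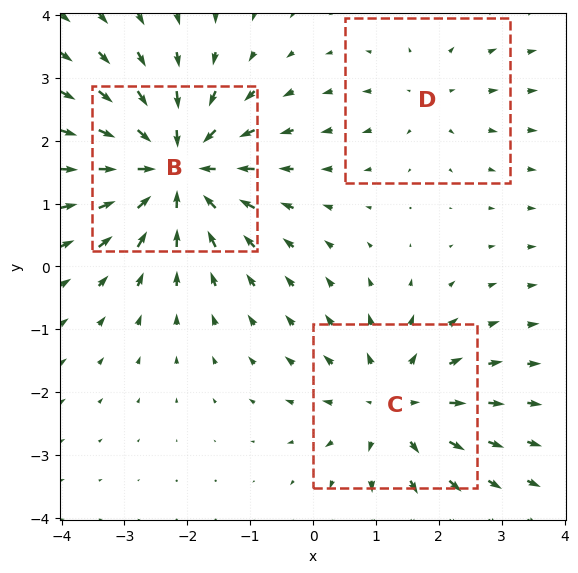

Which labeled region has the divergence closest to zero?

Divergence at each region's feature centre — B: about -5, C: about +3, D: about +2. Region D is closest to zero.

D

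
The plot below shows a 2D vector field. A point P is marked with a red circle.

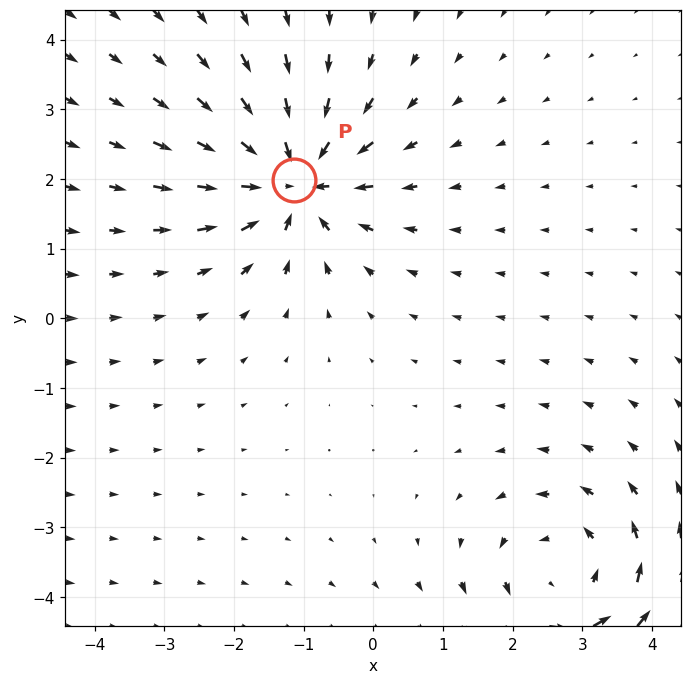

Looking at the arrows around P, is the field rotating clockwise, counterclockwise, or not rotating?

not rotating

Near P at (-1.1, 2.0) the arrows show no circulation. The curl there is ≈0.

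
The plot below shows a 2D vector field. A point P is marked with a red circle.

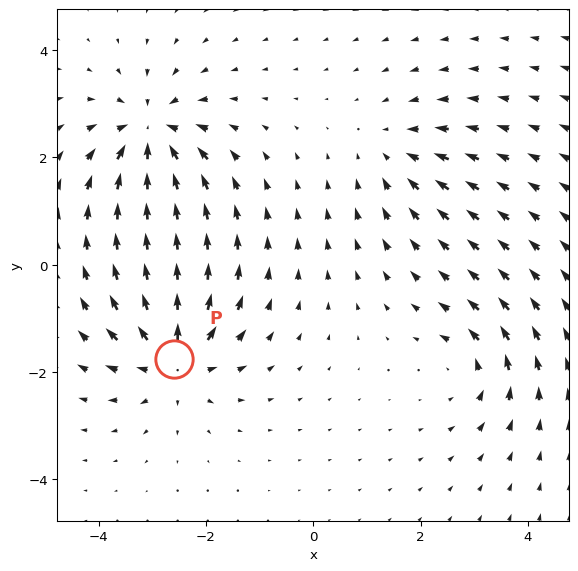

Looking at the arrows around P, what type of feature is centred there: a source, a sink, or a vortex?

source

At P (-2.6, -1.8) the arrows spread outward. Divergence about +6, curl ≈0 — positive divergence with near-zero curl is a source.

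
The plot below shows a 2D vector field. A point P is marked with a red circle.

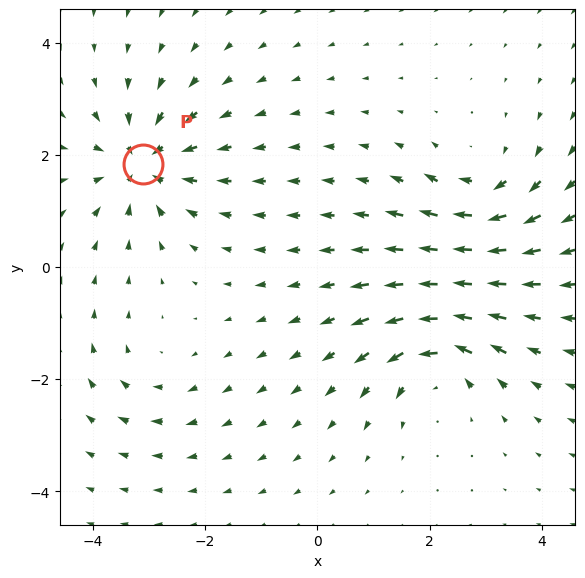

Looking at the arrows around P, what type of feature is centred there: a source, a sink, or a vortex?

sink

At P (-3.1, 1.8) the arrows converge inward. Divergence about -5, curl ≈0 — negative divergence with near-zero curl is a sink.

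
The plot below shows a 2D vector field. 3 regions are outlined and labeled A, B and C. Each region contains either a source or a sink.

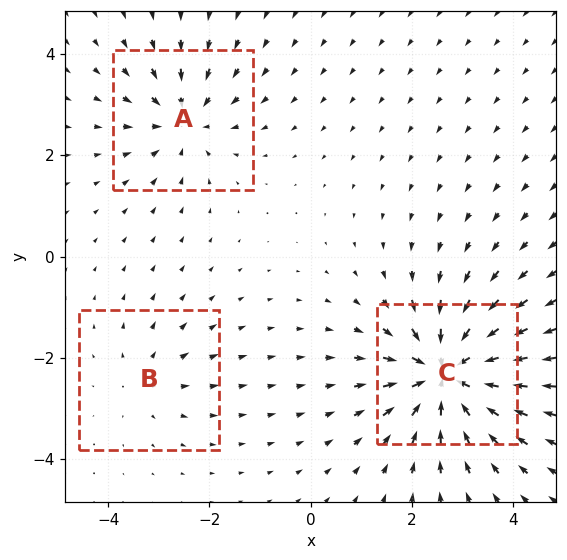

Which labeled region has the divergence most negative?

C

Divergence at each region's feature centre — A: about -3, B: about +2, C: about -6. Region C is most negative.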